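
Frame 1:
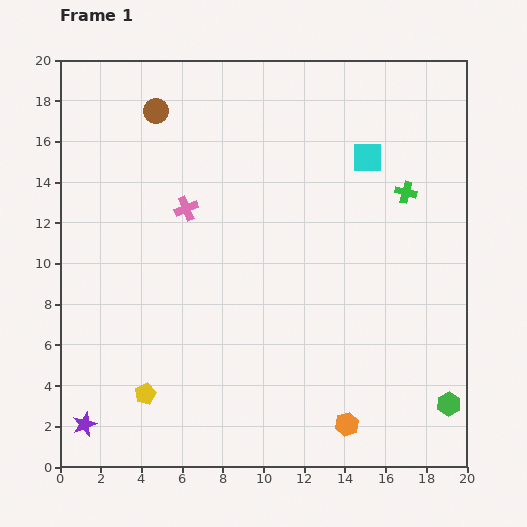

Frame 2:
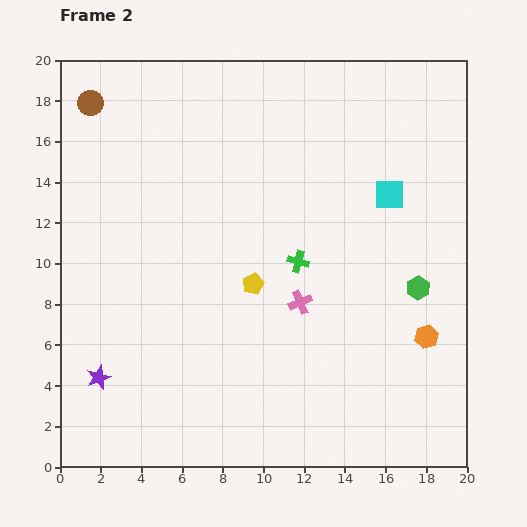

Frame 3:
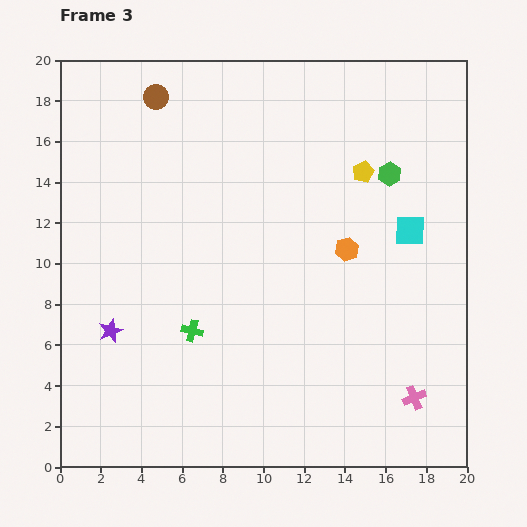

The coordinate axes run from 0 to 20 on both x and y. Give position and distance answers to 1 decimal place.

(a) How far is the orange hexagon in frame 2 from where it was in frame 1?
5.8

The orange hexagon moved from (14.1, 2.1) to (18.0, 6.4), a distance of √(3.9² + 4.3²) ≈ 5.8.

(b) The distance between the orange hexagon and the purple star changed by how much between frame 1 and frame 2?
+3.3

Distance in frame 1: 12.9. Distance in frame 2: 16.2.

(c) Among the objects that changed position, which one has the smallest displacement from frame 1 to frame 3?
the brown circle

(moved 0.7)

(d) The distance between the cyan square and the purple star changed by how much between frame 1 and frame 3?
-3.6

Distance in frame 1: 19.1. Distance in frame 3: 15.5.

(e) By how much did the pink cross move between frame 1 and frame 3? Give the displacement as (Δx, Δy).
(11.2, -9.3)

The pink cross was at (6.2, 12.7) in frame 1 and (17.4, 3.4) in frame 3.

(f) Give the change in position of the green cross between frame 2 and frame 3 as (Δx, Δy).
(-5.2, -3.4)

The green cross was at (11.7, 10.1) in frame 2 and (6.5, 6.7) in frame 3.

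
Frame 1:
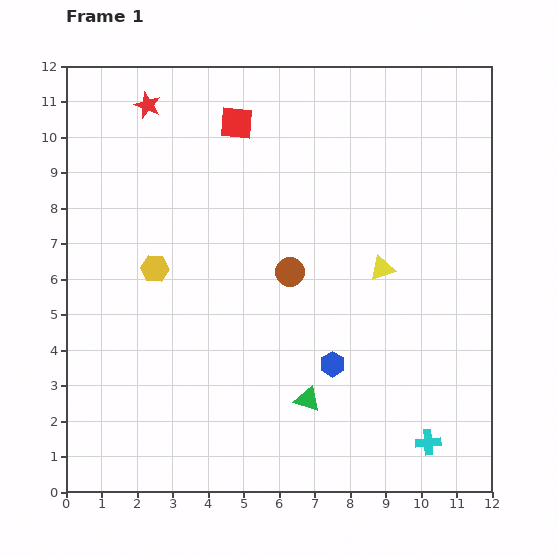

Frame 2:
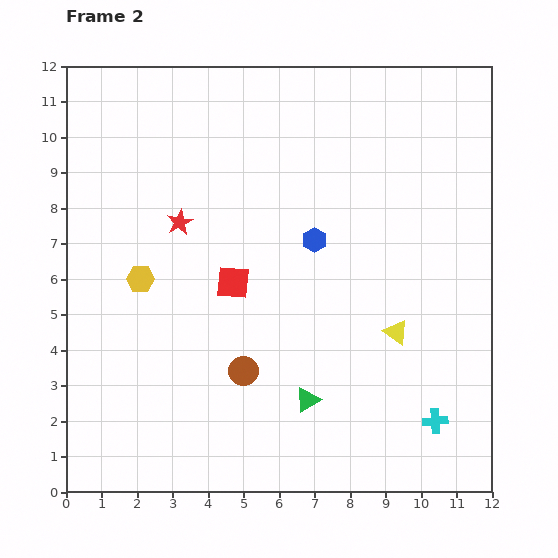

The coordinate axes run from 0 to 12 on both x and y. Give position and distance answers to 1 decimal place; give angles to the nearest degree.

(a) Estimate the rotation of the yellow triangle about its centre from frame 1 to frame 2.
53° clockwise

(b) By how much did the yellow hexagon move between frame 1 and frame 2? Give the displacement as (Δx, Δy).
(-0.4, -0.3)

The yellow hexagon was at (2.5, 6.3) in frame 1 and (2.1, 6.0) in frame 2.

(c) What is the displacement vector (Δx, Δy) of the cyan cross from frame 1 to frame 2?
(0.2, 0.6)

The cyan cross was at (10.2, 1.4) in frame 1 and (10.4, 2.0) in frame 2.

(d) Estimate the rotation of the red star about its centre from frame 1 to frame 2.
23° clockwise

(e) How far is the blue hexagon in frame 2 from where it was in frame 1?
3.5

The blue hexagon moved from (7.5, 3.6) to (7.0, 7.1), a distance of √(0.5² + 3.5²) ≈ 3.5.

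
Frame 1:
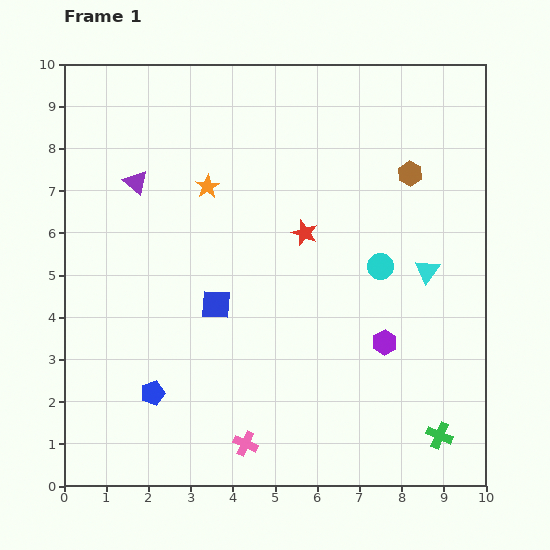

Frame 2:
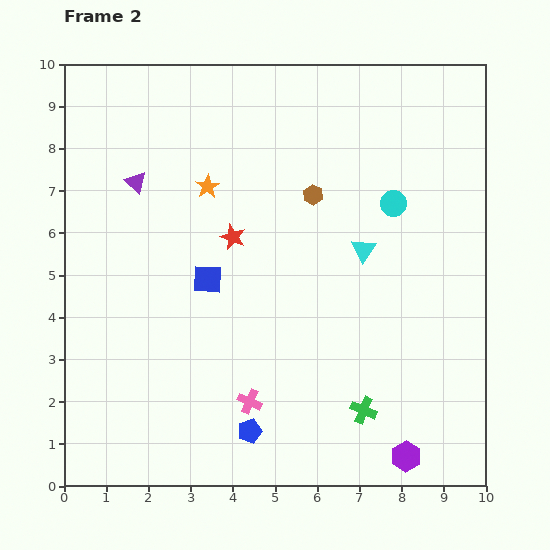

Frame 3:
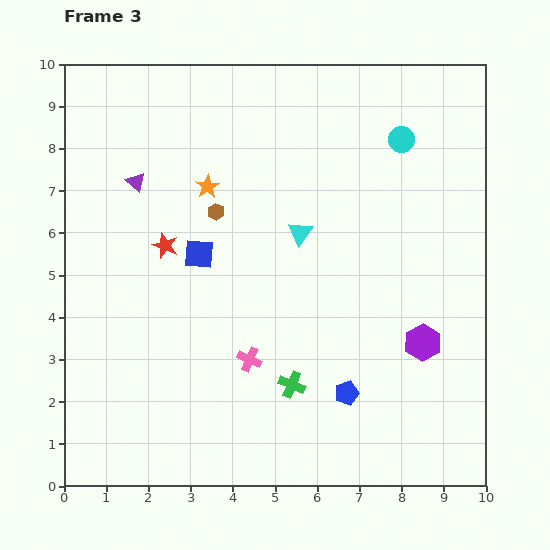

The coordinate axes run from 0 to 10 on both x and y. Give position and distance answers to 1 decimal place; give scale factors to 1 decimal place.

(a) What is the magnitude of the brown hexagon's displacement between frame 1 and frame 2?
2.4

The brown hexagon moved from (8.2, 7.4) to (5.9, 6.9), a distance of √(2.3² + 0.5²) ≈ 2.4.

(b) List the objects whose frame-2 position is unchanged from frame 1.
the purple triangle, the orange star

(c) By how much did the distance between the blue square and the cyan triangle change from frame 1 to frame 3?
-2.6

Distance in frame 1: 5.1. Distance in frame 3: 2.5.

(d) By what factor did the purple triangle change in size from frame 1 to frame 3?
0.8×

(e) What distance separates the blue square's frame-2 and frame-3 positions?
0.6

The blue square moved from (3.4, 4.9) to (3.2, 5.5), a distance of √(0.2² + 0.6²) ≈ 0.6.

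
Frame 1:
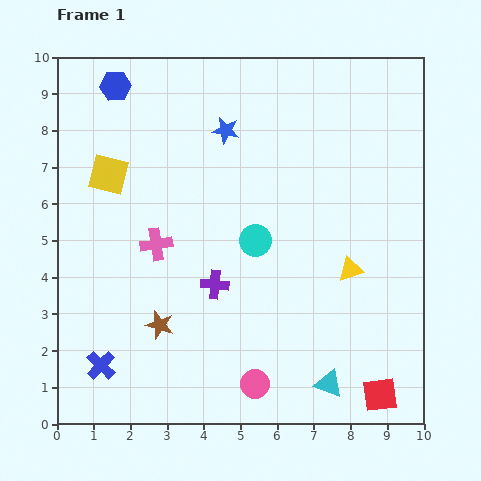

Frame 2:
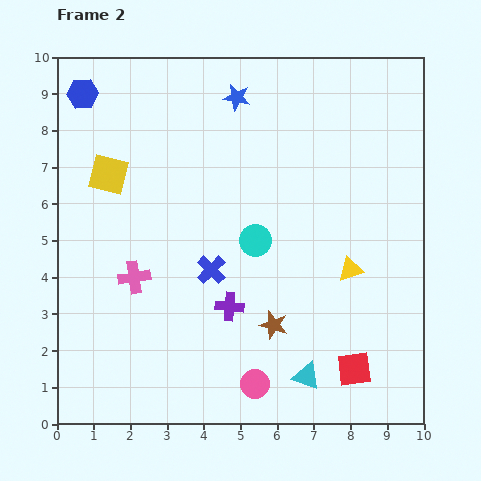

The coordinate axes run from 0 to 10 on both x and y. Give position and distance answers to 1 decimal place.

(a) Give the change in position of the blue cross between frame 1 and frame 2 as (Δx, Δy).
(3.0, 2.6)

The blue cross was at (1.2, 1.6) in frame 1 and (4.2, 4.2) in frame 2.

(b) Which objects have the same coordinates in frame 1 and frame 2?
the pink circle, the cyan circle, the yellow square, the yellow triangle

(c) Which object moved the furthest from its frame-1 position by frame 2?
the blue cross

(moved 4.0; next 3.1)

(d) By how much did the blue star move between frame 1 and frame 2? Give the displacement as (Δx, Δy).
(0.3, 0.9)

The blue star was at (4.6, 8.0) in frame 1 and (4.9, 8.9) in frame 2.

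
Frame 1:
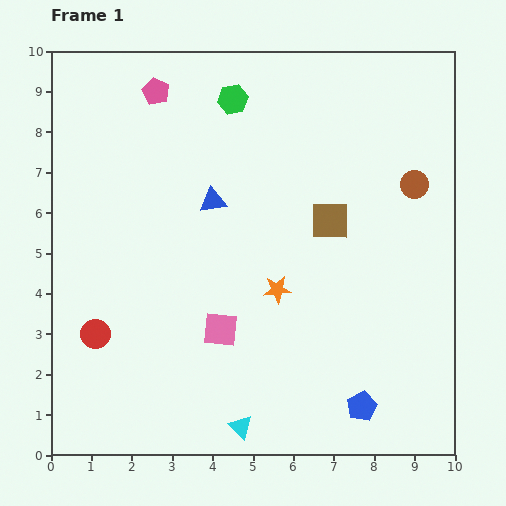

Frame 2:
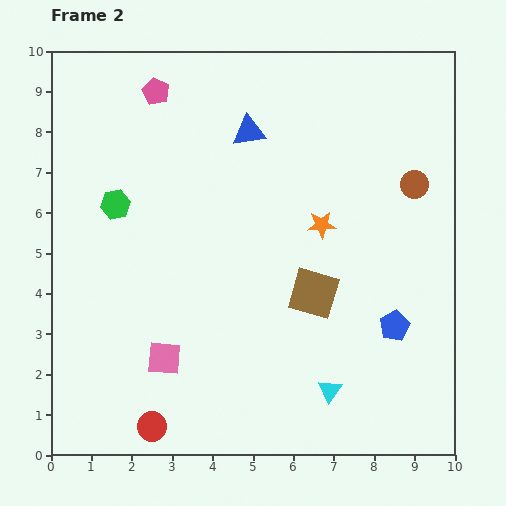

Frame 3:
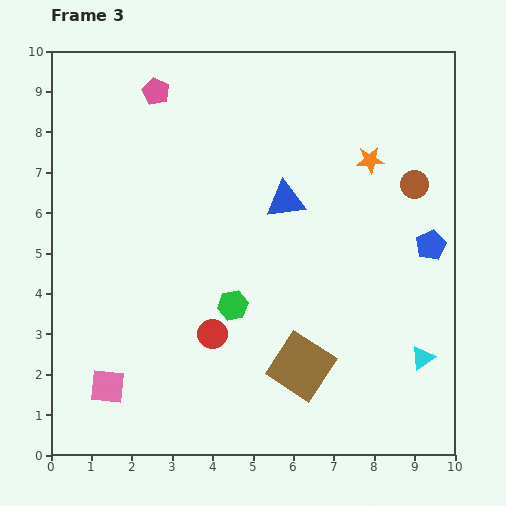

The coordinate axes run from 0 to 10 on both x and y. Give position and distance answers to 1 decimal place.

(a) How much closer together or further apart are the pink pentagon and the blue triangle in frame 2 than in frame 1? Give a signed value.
-0.5

Distance in frame 1: 3.0. Distance in frame 2: 2.5.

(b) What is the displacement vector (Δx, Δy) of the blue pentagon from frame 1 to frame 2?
(0.8, 2.0)

The blue pentagon was at (7.7, 1.2) in frame 1 and (8.5, 3.2) in frame 2.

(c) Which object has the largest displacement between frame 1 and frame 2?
the green hexagon

(moved 3.9; next 2.7)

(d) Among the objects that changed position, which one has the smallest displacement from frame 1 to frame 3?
the blue triangle

(moved 1.8)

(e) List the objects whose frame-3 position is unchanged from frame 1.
the pink pentagon, the brown circle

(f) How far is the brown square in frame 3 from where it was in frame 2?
1.8

The brown square moved from (6.5, 4.0) to (6.2, 2.2), a distance of √(0.3² + 1.8²) ≈ 1.8.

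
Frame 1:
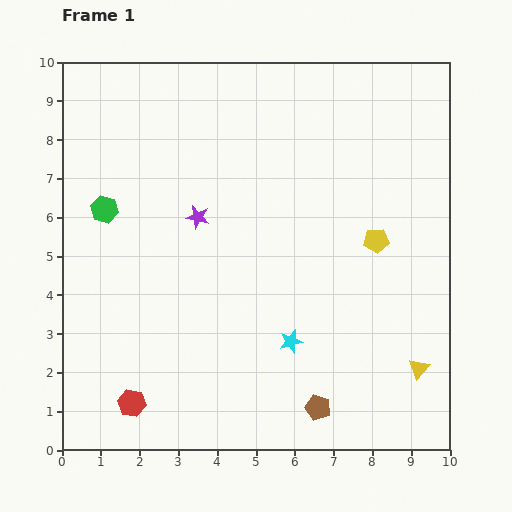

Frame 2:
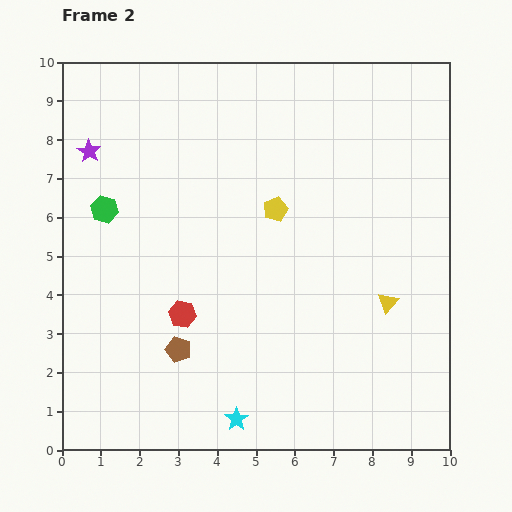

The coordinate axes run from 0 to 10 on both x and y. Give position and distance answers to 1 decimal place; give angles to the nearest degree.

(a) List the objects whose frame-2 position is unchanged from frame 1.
the green hexagon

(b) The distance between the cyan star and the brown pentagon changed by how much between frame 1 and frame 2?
+0.5

Distance in frame 1: 1.8. Distance in frame 2: 2.3.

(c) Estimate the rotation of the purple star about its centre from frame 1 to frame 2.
19° clockwise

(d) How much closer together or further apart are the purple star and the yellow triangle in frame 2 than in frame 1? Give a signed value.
+1.7

Distance in frame 1: 6.9. Distance in frame 2: 8.6.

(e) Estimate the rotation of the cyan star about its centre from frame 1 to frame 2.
20° counter-clockwise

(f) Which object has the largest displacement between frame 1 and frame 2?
the brown pentagon

(moved 3.9; next 3.3)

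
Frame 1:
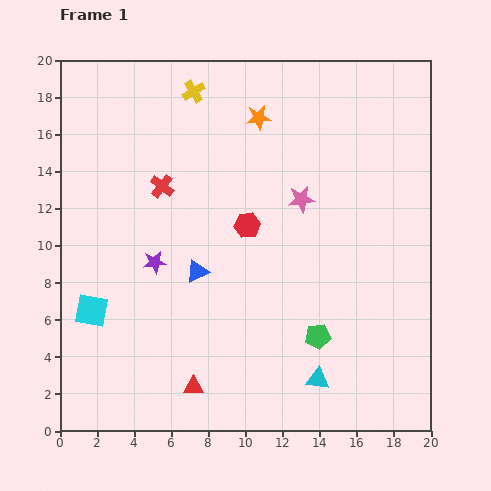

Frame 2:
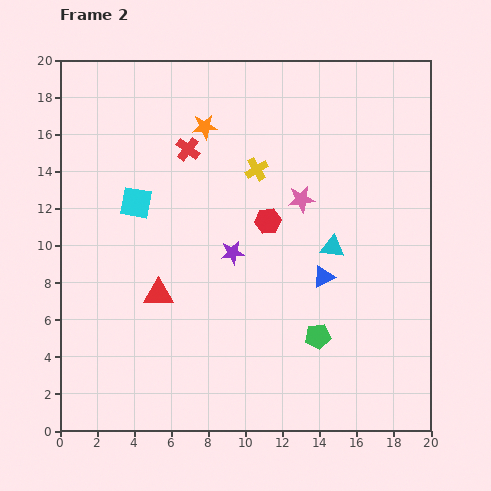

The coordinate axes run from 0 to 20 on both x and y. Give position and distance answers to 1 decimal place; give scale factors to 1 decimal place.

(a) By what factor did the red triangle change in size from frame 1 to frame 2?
1.5×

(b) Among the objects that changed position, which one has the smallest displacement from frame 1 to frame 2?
the red hexagon

(moved 1.1)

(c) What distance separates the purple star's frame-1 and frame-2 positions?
4.2

The purple star moved from (5.1, 9.1) to (9.3, 9.6), a distance of √(4.2² + 0.5²) ≈ 4.2.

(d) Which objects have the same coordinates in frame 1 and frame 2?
the pink star, the green pentagon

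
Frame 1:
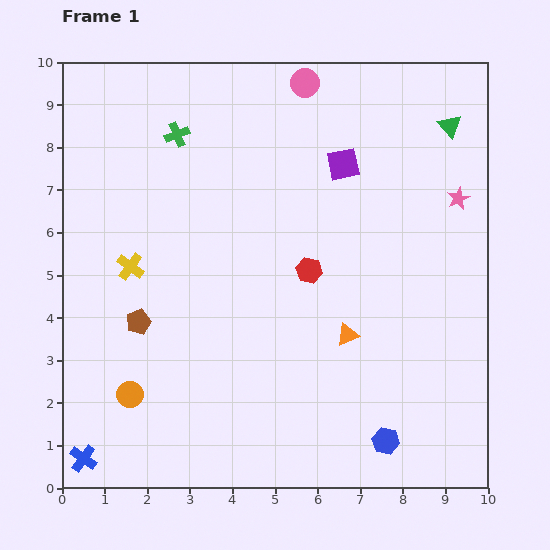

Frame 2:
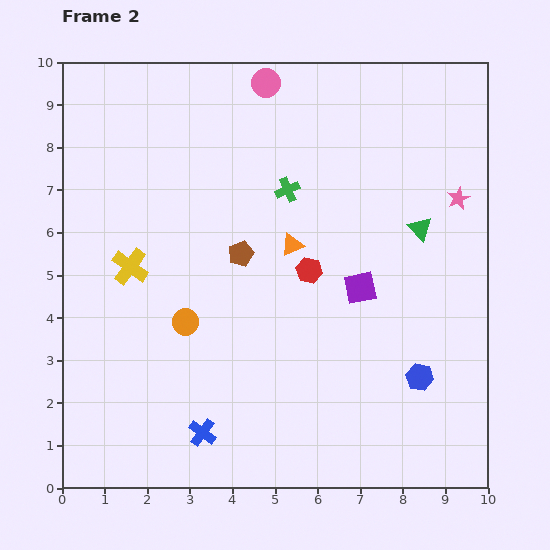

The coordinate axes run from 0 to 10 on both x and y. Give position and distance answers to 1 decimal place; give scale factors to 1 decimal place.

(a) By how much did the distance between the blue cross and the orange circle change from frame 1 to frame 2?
+0.7

Distance in frame 1: 1.9. Distance in frame 2: 2.6.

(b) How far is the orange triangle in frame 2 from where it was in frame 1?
2.5

The orange triangle moved from (6.7, 3.6) to (5.4, 5.7), a distance of √(1.3² + 2.1²) ≈ 2.5.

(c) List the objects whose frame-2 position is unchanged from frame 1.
the yellow cross, the red hexagon, the pink star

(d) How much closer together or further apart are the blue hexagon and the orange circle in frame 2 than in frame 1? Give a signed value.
-0.4

Distance in frame 1: 6.1. Distance in frame 2: 5.7.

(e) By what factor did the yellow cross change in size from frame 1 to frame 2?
1.3×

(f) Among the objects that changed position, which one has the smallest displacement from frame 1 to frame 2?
the pink circle

(moved 0.9)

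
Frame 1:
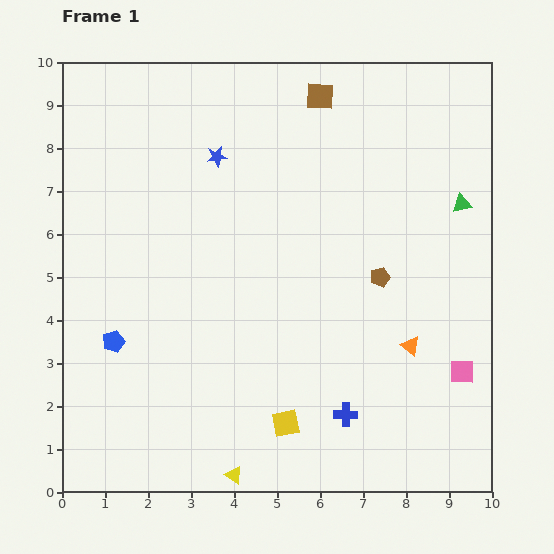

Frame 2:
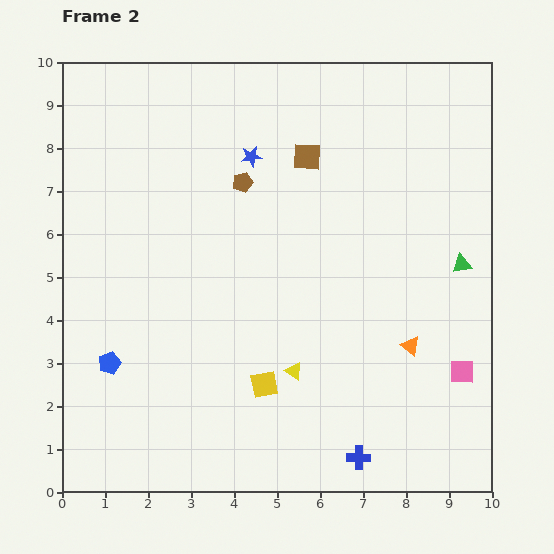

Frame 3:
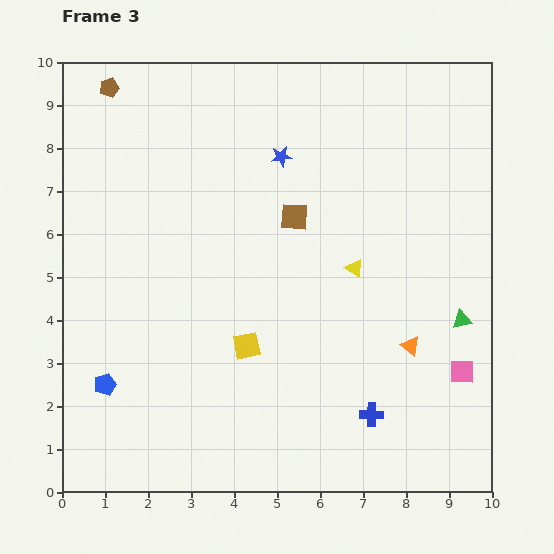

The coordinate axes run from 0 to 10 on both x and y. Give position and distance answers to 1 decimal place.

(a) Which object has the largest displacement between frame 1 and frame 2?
the brown pentagon

(moved 3.9; next 2.8)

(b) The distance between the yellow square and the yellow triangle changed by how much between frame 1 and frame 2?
-0.9

Distance in frame 1: 1.7. Distance in frame 2: 0.8.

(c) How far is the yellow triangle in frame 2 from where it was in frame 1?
2.8

The yellow triangle moved from (4.0, 0.4) to (5.4, 2.8), a distance of √(1.4² + 2.4²) ≈ 2.8.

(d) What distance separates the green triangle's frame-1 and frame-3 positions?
2.7

The green triangle moved from (9.3, 6.7) to (9.3, 4.0), a distance of √(0.0² + 2.7²) ≈ 2.7.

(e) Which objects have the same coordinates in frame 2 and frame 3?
the pink square, the orange triangle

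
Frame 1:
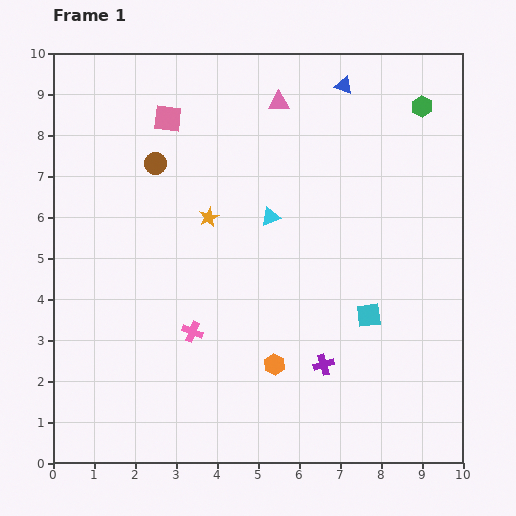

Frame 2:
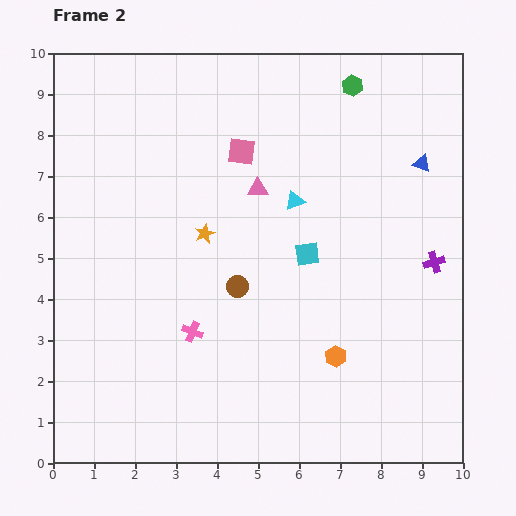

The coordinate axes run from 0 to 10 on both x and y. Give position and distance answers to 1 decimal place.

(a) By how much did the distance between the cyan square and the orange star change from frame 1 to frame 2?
-2.1

Distance in frame 1: 4.6. Distance in frame 2: 2.5.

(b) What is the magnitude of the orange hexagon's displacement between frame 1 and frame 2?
1.5

The orange hexagon moved from (5.4, 2.4) to (6.9, 2.6), a distance of √(1.5² + 0.2²) ≈ 1.5.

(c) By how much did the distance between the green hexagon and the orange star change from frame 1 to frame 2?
-0.8

Distance in frame 1: 5.9. Distance in frame 2: 5.1.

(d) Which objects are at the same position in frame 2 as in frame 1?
the pink cross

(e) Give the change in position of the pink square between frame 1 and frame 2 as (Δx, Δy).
(1.8, -0.8)

The pink square was at (2.8, 8.4) in frame 1 and (4.6, 7.6) in frame 2.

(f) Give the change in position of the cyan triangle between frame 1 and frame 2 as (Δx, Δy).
(0.6, 0.4)

The cyan triangle was at (5.3, 6.0) in frame 1 and (5.9, 6.4) in frame 2.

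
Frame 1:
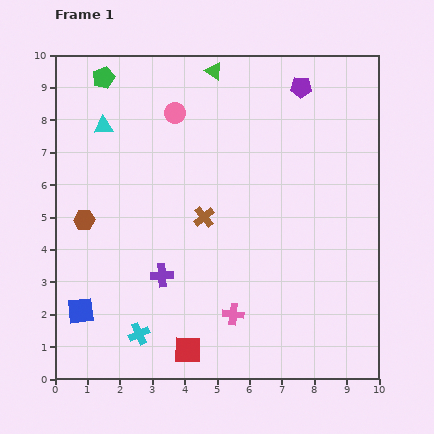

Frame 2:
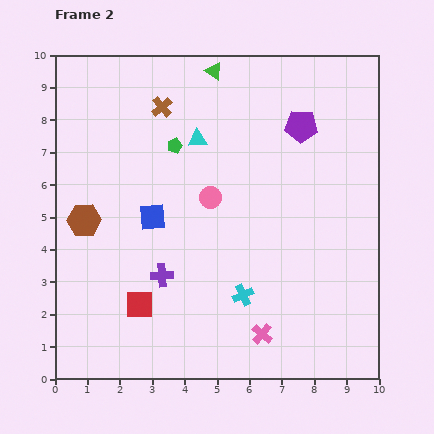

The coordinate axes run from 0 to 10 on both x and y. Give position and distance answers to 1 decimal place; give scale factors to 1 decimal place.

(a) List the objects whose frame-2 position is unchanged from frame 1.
the purple cross, the brown hexagon, the green triangle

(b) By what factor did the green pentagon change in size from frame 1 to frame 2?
0.7×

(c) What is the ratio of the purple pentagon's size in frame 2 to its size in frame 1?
1.5×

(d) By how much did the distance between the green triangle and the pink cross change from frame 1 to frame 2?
+0.7

Distance in frame 1: 7.5. Distance in frame 2: 8.2.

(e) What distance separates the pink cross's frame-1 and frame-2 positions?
1.1

The pink cross moved from (5.5, 2.0) to (6.4, 1.4), a distance of √(0.9² + 0.6²) ≈ 1.1.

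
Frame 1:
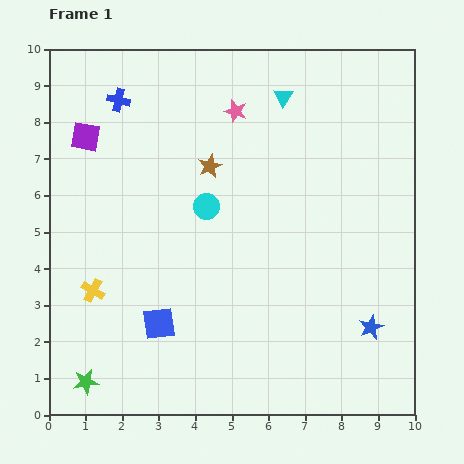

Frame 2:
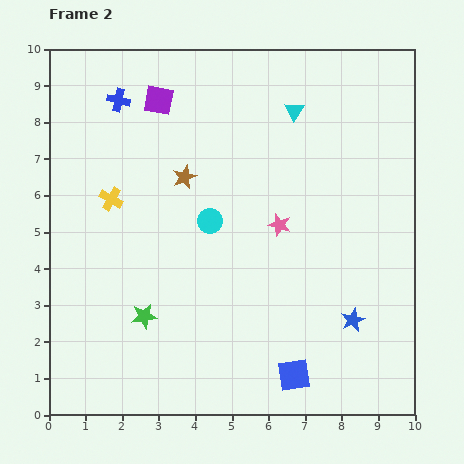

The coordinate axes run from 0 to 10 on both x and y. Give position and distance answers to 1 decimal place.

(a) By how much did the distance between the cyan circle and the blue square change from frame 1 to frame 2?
+1.3

Distance in frame 1: 3.5. Distance in frame 2: 4.8.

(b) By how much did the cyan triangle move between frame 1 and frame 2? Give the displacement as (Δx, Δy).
(0.3, -0.4)

The cyan triangle was at (6.4, 8.7) in frame 1 and (6.7, 8.3) in frame 2.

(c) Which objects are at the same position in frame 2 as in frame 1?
the blue cross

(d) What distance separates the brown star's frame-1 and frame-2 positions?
0.8

The brown star moved from (4.4, 6.8) to (3.7, 6.5), a distance of √(0.7² + 0.3²) ≈ 0.8.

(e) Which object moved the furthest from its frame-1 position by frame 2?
the blue square

(moved 4.0; next 3.3)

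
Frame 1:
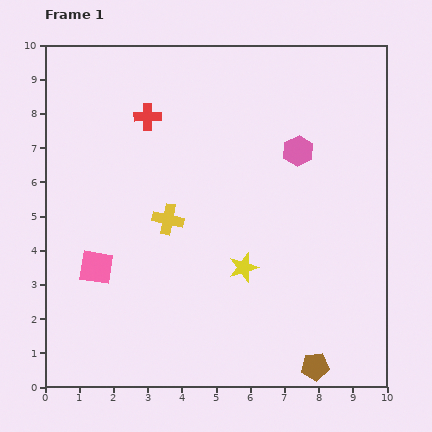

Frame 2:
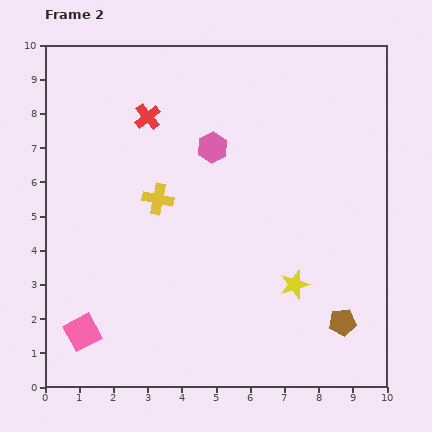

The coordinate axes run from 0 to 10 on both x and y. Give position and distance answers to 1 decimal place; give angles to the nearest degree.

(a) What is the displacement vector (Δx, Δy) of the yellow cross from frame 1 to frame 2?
(-0.3, 0.6)

The yellow cross was at (3.6, 4.9) in frame 1 and (3.3, 5.5) in frame 2.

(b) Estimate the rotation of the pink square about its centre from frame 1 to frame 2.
36° counter-clockwise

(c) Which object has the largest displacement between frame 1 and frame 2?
the pink hexagon

(moved 2.5; next 1.9)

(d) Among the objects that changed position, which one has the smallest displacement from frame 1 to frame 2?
the yellow cross

(moved 0.7)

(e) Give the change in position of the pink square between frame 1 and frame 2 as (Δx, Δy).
(-0.4, -1.9)

The pink square was at (1.5, 3.5) in frame 1 and (1.1, 1.6) in frame 2.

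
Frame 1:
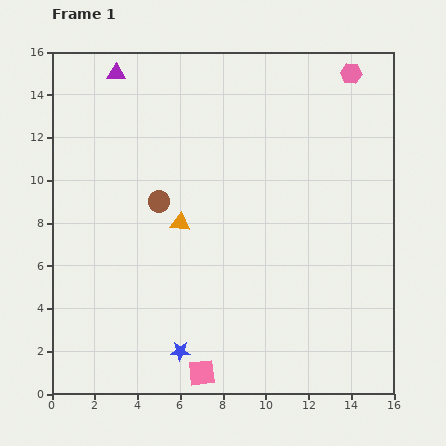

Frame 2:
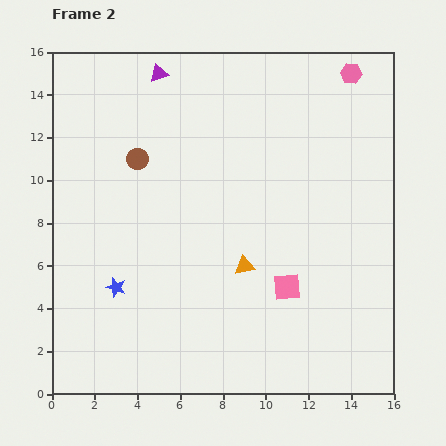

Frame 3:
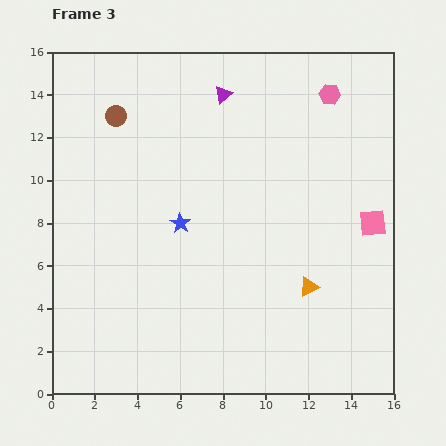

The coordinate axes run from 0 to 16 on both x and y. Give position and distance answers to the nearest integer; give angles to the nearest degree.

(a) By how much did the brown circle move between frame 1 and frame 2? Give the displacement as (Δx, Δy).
(-1, 2)

The brown circle was at (5, 9) in frame 1 and (4, 11) in frame 2.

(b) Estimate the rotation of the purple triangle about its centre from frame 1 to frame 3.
39° counter-clockwise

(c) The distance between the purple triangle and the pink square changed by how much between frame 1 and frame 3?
-6

Distance in frame 1: 15. Distance in frame 3: 9.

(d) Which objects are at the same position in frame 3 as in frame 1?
none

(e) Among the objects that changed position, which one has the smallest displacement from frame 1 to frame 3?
the pink hexagon

(moved 1)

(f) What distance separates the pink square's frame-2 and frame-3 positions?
5

The pink square moved from (11, 5) to (15, 8), a distance of √(4² + 3²) ≈ 5.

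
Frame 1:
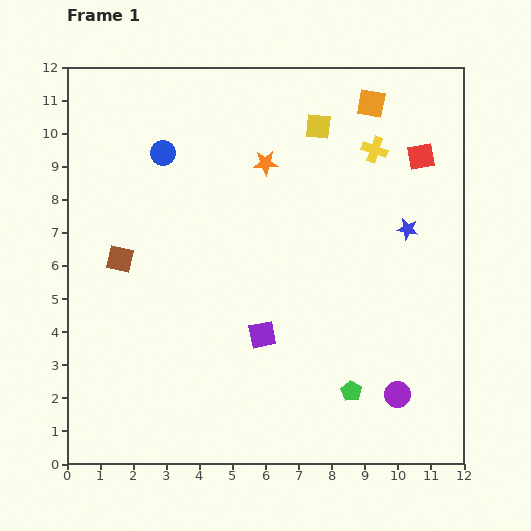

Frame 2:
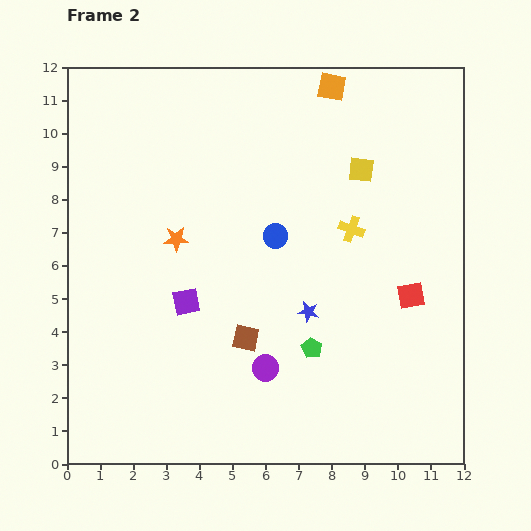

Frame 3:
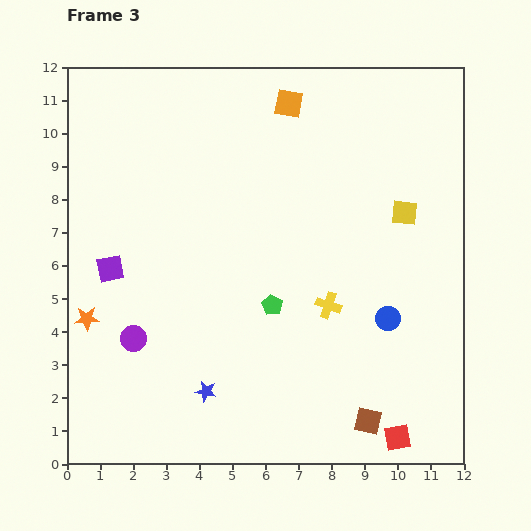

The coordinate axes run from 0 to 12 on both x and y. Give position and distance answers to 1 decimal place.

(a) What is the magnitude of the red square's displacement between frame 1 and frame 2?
4.2

The red square moved from (10.7, 9.3) to (10.4, 5.1), a distance of √(0.3² + 4.2²) ≈ 4.2.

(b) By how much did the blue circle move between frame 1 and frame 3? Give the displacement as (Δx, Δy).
(6.8, -5.0)

The blue circle was at (2.9, 9.4) in frame 1 and (9.7, 4.4) in frame 3.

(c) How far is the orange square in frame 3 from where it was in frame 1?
2.5

The orange square moved from (9.2, 10.9) to (6.7, 10.9), a distance of √(2.5² + 0.0²) ≈ 2.5.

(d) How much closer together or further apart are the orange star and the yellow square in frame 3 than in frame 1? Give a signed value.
+8.2

Distance in frame 1: 1.9. Distance in frame 3: 10.1.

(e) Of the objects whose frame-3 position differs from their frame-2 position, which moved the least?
the orange square

(moved 1.4)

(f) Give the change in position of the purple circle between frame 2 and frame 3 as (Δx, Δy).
(-4.0, 0.9)

The purple circle was at (6.0, 2.9) in frame 2 and (2.0, 3.8) in frame 3.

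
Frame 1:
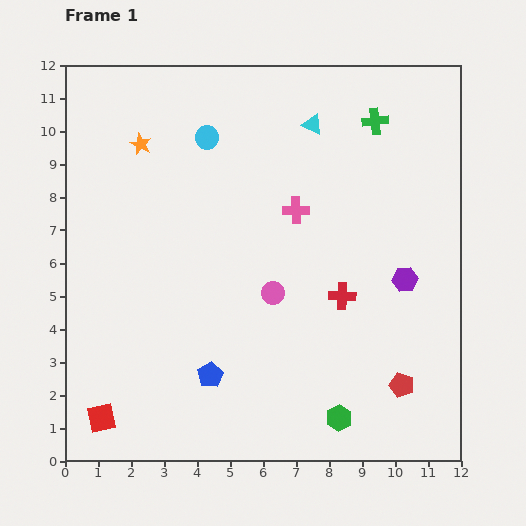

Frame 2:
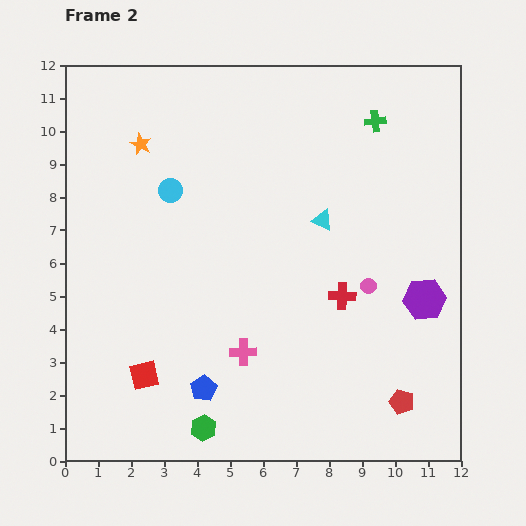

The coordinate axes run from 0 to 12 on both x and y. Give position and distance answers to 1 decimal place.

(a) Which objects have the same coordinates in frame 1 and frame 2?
the orange star, the red cross, the green cross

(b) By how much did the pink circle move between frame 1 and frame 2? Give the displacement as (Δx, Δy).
(2.9, 0.2)

The pink circle was at (6.3, 5.1) in frame 1 and (9.2, 5.3) in frame 2.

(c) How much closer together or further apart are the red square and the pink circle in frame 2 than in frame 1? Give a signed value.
+0.9

Distance in frame 1: 6.4. Distance in frame 2: 7.3.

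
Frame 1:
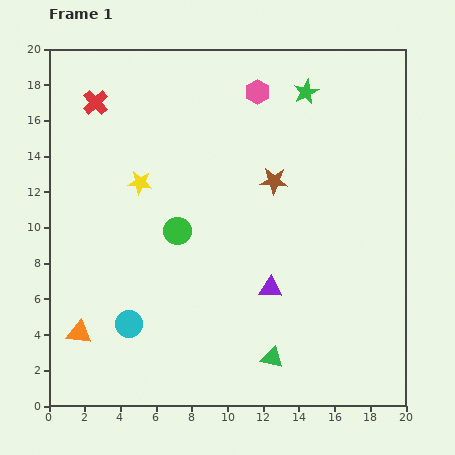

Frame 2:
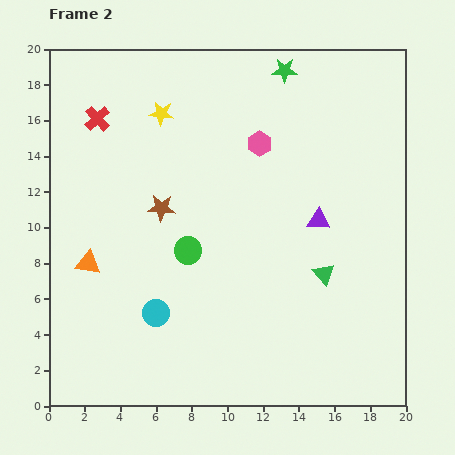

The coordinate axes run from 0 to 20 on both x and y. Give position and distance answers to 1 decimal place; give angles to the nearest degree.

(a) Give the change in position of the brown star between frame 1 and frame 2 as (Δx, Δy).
(-6.3, -1.5)

The brown star was at (12.6, 12.6) in frame 1 and (6.3, 11.1) in frame 2.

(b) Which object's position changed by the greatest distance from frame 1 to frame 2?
the brown star

(moved 6.5; next 5.5)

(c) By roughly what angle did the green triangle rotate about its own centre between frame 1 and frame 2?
33° clockwise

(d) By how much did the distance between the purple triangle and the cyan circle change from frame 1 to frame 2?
+2.4

Distance in frame 1: 8.1. Distance in frame 2: 10.5.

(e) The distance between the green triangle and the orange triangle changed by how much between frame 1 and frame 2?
+2.3

Distance in frame 1: 10.9. Distance in frame 2: 13.2.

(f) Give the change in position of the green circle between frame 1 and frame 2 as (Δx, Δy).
(0.6, -1.1)

The green circle was at (7.2, 9.8) in frame 1 and (7.8, 8.7) in frame 2.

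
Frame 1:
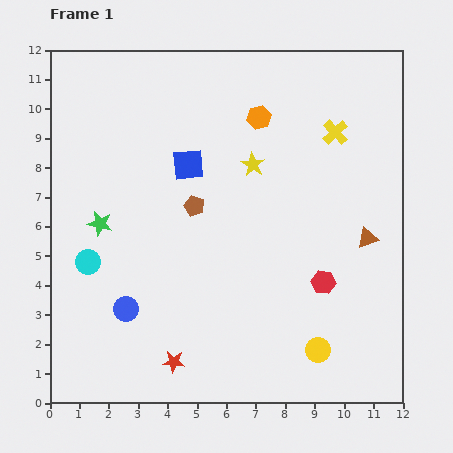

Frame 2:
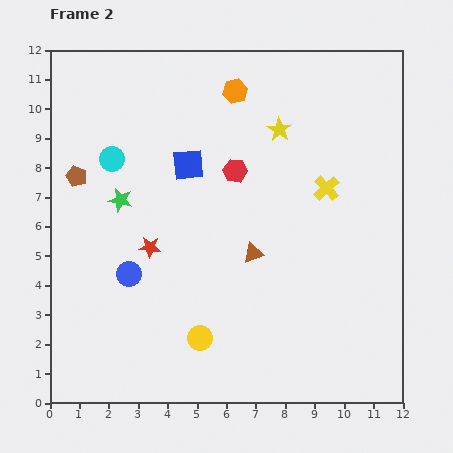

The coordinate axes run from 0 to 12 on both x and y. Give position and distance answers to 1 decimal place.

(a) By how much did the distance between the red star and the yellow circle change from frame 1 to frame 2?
-1.4

Distance in frame 1: 4.9. Distance in frame 2: 3.5.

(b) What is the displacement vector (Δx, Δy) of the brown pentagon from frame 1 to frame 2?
(-4.0, 1.0)

The brown pentagon was at (4.9, 6.7) in frame 1 and (0.9, 7.7) in frame 2.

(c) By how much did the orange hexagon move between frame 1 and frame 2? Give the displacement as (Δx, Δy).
(-0.8, 0.9)

The orange hexagon was at (7.1, 9.7) in frame 1 and (6.3, 10.6) in frame 2.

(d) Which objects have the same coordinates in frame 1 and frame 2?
the blue square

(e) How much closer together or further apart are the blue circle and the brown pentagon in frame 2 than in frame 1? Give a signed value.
-0.4

Distance in frame 1: 4.2. Distance in frame 2: 3.8.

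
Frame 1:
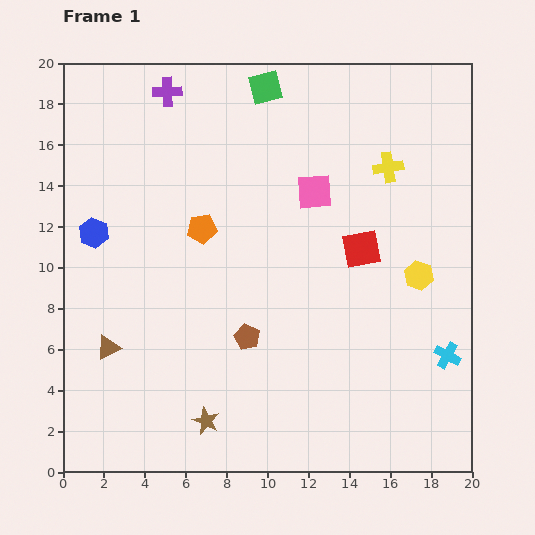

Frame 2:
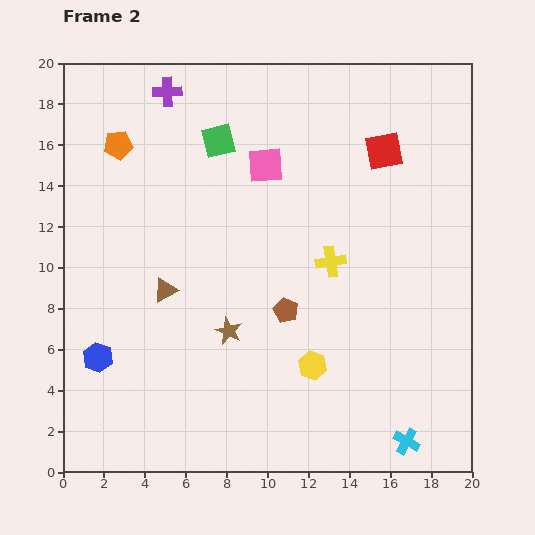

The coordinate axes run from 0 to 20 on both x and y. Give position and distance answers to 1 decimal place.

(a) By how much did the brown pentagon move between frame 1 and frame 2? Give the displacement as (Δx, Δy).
(1.9, 1.3)

The brown pentagon was at (9.0, 6.6) in frame 1 and (10.9, 7.9) in frame 2.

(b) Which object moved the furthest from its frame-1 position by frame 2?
the yellow hexagon

(moved 6.8; next 6.1)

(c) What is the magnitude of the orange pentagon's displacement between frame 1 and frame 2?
5.8

The orange pentagon moved from (6.8, 11.9) to (2.7, 16.0), a distance of √(4.1² + 4.1²) ≈ 5.8.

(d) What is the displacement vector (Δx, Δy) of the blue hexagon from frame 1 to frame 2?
(0.2, -6.1)

The blue hexagon was at (1.5, 11.7) in frame 1 and (1.7, 5.6) in frame 2.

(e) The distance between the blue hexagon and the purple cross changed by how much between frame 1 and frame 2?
+5.6

Distance in frame 1: 7.8. Distance in frame 2: 13.4.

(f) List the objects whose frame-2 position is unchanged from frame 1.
the purple cross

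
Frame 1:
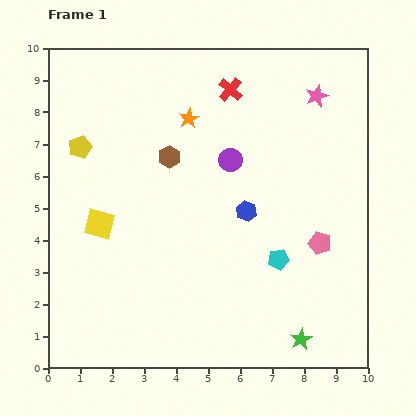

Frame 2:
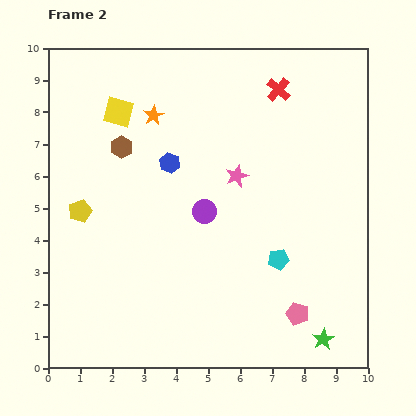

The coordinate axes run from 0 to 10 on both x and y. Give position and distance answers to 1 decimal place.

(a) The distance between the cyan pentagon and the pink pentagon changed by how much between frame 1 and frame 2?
+0.4

Distance in frame 1: 1.4. Distance in frame 2: 1.8.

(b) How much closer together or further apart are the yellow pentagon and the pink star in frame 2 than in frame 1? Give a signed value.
-2.6

Distance in frame 1: 7.6. Distance in frame 2: 5.0.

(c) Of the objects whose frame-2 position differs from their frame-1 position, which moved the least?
the green star

(moved 0.7)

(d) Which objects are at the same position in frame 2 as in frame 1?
the cyan pentagon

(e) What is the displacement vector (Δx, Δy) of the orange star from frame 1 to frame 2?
(-1.1, 0.1)

The orange star was at (4.4, 7.8) in frame 1 and (3.3, 7.9) in frame 2.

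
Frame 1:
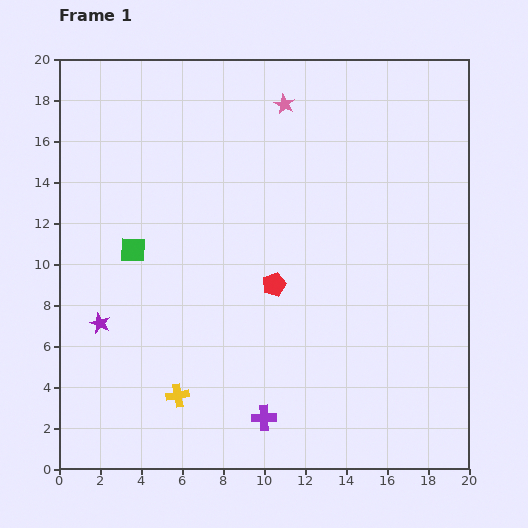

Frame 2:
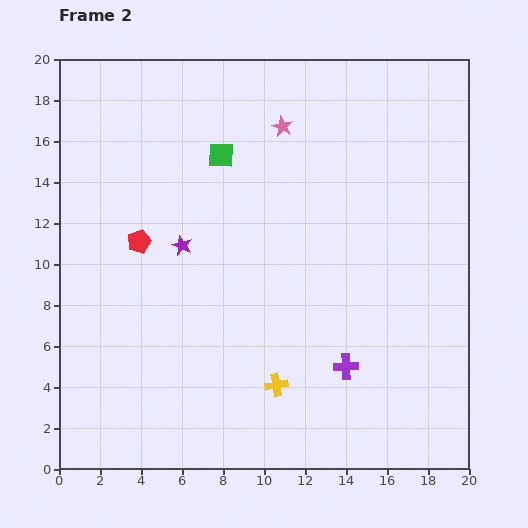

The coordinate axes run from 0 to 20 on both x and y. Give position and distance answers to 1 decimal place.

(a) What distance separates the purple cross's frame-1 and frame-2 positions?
4.7

The purple cross moved from (10.0, 2.5) to (14.0, 5.0), a distance of √(4.0² + 2.5²) ≈ 4.7.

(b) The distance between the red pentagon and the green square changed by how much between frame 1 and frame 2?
-1.3

Distance in frame 1: 7.1. Distance in frame 2: 5.8.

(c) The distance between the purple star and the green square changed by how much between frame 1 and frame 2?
+0.9

Distance in frame 1: 3.9. Distance in frame 2: 4.8.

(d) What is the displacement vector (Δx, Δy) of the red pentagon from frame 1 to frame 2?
(-6.6, 2.1)

The red pentagon was at (10.5, 9.0) in frame 1 and (3.9, 11.1) in frame 2.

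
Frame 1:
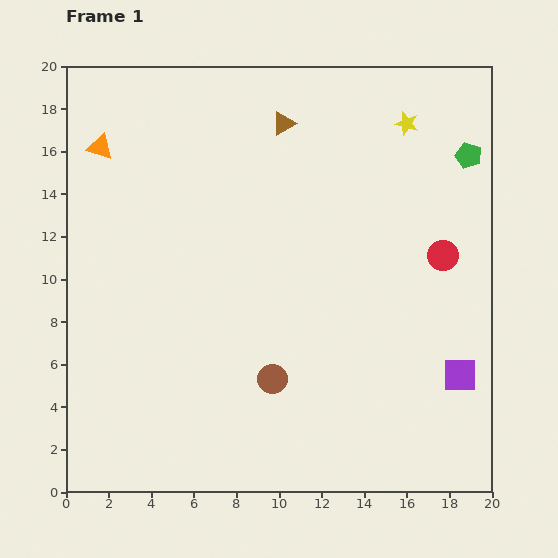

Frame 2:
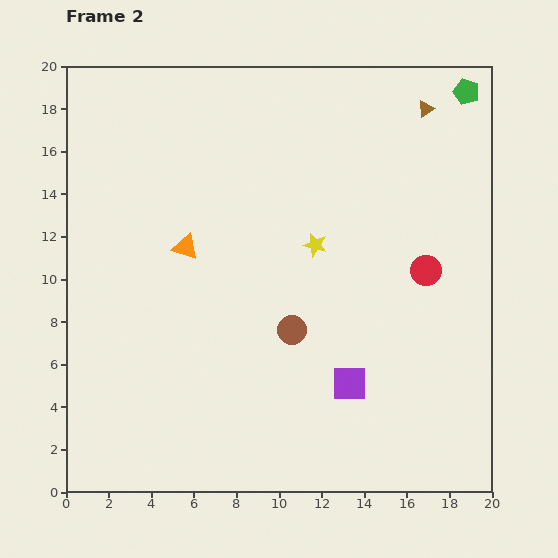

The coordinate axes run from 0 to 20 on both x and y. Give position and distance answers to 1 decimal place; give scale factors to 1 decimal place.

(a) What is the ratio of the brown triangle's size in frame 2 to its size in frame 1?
0.7×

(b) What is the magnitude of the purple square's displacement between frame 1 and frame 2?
5.2

The purple square moved from (18.5, 5.5) to (13.3, 5.1), a distance of √(5.2² + 0.4²) ≈ 5.2.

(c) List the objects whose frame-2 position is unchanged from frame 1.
none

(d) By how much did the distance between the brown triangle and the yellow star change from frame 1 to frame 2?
+2.4

Distance in frame 1: 5.8. Distance in frame 2: 8.2.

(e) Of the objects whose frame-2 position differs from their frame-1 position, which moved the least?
the red circle

(moved 1.1)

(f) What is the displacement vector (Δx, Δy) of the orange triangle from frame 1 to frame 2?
(4.0, -4.7)

The orange triangle was at (1.6, 16.2) in frame 1 and (5.6, 11.5) in frame 2.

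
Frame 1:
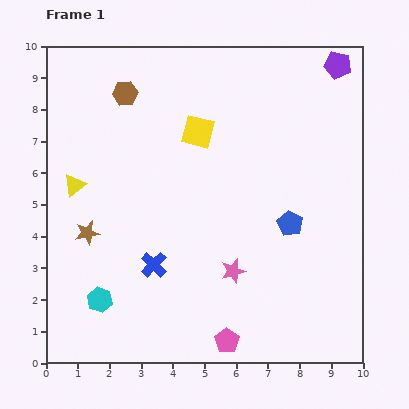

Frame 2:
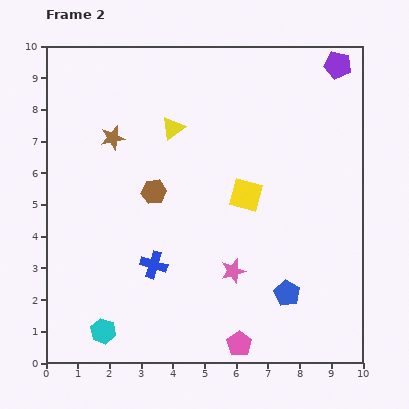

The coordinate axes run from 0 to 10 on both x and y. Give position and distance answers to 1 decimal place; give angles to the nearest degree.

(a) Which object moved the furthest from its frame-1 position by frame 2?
the yellow triangle

(moved 3.6; next 3.2)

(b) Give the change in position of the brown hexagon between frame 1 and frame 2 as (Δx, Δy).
(0.9, -3.1)

The brown hexagon was at (2.5, 8.5) in frame 1 and (3.4, 5.4) in frame 2.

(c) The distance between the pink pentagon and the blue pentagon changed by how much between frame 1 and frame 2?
-2.0

Distance in frame 1: 4.2. Distance in frame 2: 2.2.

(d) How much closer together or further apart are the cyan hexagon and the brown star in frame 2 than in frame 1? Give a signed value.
+4.0

Distance in frame 1: 2.1. Distance in frame 2: 6.1.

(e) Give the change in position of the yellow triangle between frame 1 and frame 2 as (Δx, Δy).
(3.1, 1.8)

The yellow triangle was at (0.9, 5.6) in frame 1 and (4.0, 7.4) in frame 2.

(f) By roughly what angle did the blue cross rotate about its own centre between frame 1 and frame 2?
27° counter-clockwise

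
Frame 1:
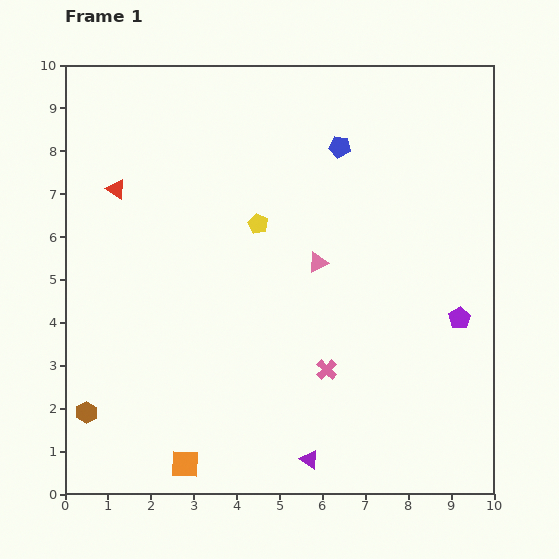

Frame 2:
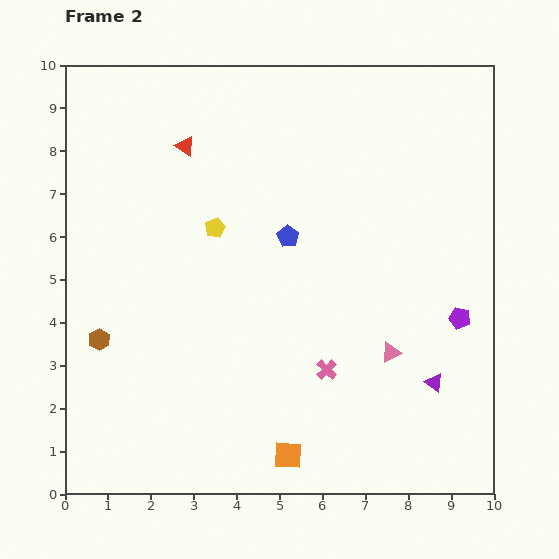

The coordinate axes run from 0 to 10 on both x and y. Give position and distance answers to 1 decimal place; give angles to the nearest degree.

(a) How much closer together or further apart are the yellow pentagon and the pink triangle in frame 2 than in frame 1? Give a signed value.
+3.3

Distance in frame 1: 1.7. Distance in frame 2: 5.0.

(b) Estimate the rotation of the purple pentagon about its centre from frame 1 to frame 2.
25° counter-clockwise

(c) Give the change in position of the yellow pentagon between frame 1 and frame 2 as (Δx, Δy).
(-1.0, -0.1)

The yellow pentagon was at (4.5, 6.3) in frame 1 and (3.5, 6.2) in frame 2.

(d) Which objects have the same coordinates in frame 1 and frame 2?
the pink cross, the purple pentagon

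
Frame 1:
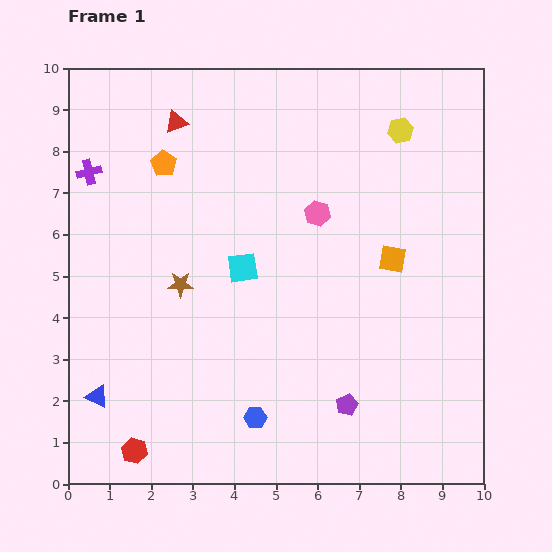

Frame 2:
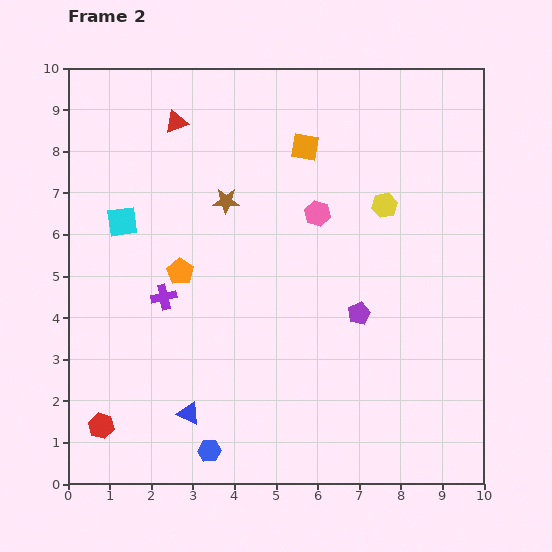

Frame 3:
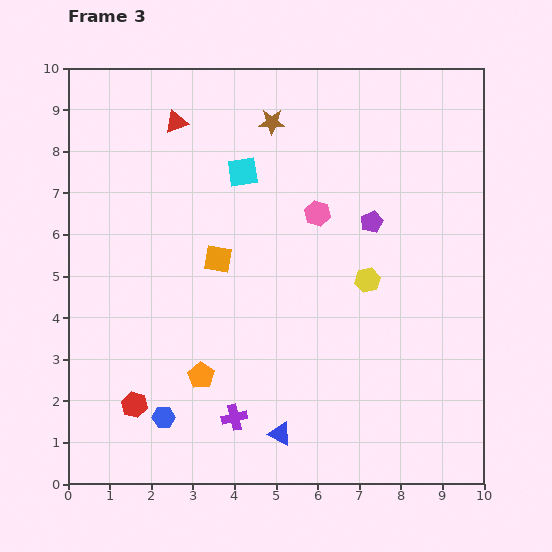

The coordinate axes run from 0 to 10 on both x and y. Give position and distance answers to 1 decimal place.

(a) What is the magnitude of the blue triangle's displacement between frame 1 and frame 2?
2.2

The blue triangle moved from (0.7, 2.1) to (2.9, 1.7), a distance of √(2.2² + 0.4²) ≈ 2.2.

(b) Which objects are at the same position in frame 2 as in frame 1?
the pink hexagon, the red triangle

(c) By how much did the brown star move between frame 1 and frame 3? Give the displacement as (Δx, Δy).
(2.2, 3.9)

The brown star was at (2.7, 4.8) in frame 1 and (4.9, 8.7) in frame 3.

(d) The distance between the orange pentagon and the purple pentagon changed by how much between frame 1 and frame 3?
-1.8

Distance in frame 1: 7.3. Distance in frame 3: 5.5.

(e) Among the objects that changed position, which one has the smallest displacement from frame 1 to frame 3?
the red hexagon

(moved 1.1)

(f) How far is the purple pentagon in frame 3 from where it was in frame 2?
2.2

The purple pentagon moved from (7.0, 4.1) to (7.3, 6.3), a distance of √(0.3² + 2.2²) ≈ 2.2.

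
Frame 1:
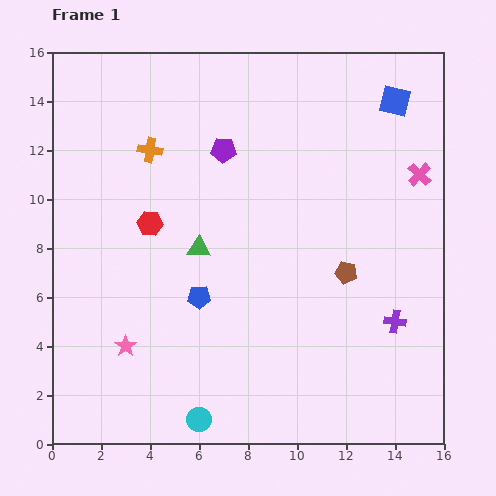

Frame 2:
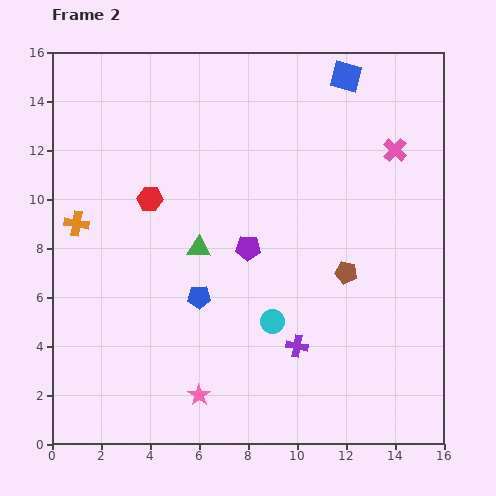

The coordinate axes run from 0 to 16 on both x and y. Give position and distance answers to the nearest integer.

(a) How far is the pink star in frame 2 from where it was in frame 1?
4

The pink star moved from (3, 4) to (6, 2), a distance of √(3² + 2²) ≈ 4.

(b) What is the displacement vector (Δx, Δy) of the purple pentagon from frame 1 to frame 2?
(1, -4)

The purple pentagon was at (7, 12) in frame 1 and (8, 8) in frame 2.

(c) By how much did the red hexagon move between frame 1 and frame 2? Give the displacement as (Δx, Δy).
(0, 1)

The red hexagon was at (4, 9) in frame 1 and (4, 10) in frame 2.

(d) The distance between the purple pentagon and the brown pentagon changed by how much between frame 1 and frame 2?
-3

Distance in frame 1: 7. Distance in frame 2: 4.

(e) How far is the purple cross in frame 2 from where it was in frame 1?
4

The purple cross moved from (14, 5) to (10, 4), a distance of √(4² + 1²) ≈ 4.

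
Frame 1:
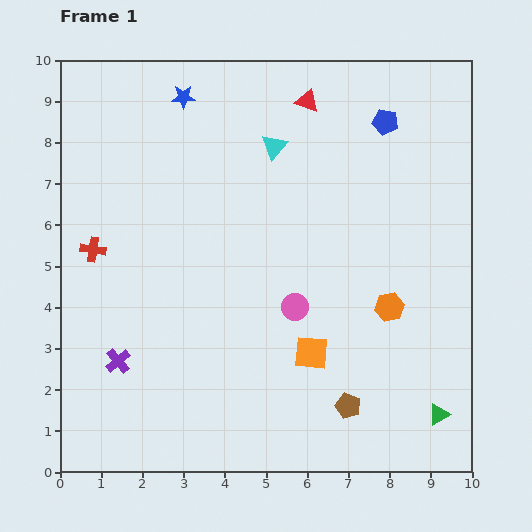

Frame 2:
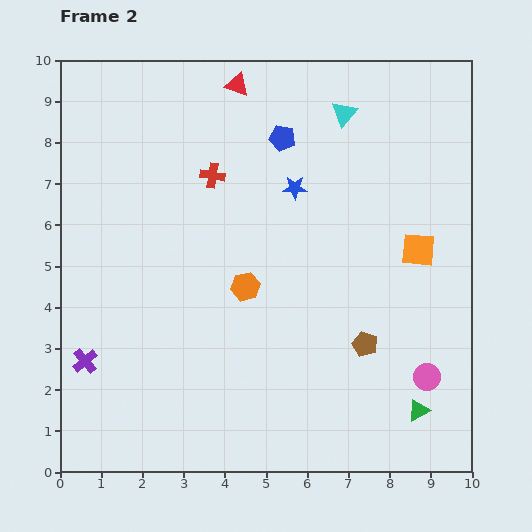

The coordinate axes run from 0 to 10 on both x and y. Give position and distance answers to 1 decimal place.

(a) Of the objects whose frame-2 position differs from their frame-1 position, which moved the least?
the green triangle

(moved 0.5)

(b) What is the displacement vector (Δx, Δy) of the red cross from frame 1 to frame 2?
(2.9, 1.8)

The red cross was at (0.8, 5.4) in frame 1 and (3.7, 7.2) in frame 2.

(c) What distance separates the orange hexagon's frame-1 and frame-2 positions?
3.5

The orange hexagon moved from (8.0, 4.0) to (4.5, 4.5), a distance of √(3.5² + 0.5²) ≈ 3.5.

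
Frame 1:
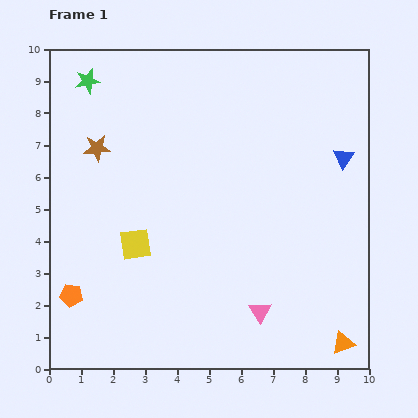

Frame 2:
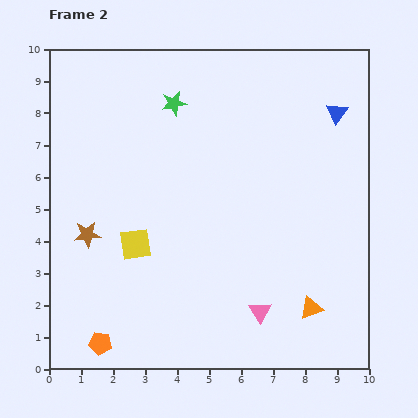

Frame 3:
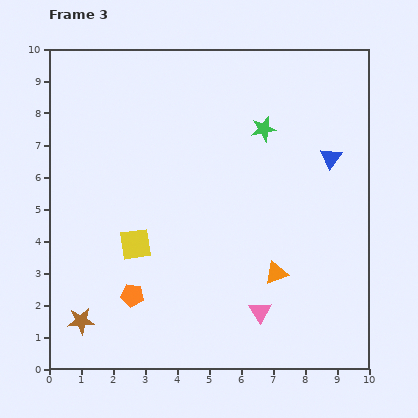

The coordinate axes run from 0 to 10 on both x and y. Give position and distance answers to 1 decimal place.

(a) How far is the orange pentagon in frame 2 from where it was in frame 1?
1.7

The orange pentagon moved from (0.7, 2.3) to (1.6, 0.8), a distance of √(0.9² + 1.5²) ≈ 1.7.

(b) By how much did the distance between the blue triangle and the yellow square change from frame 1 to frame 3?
-0.3

Distance in frame 1: 7.0. Distance in frame 3: 6.7.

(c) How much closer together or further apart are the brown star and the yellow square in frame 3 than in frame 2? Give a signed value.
+1.4

Distance in frame 2: 1.5. Distance in frame 3: 2.9.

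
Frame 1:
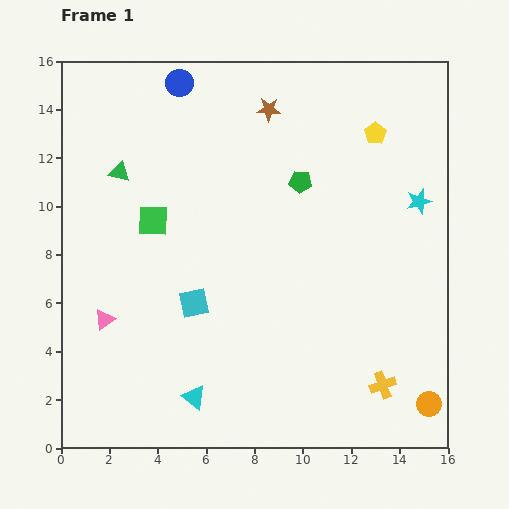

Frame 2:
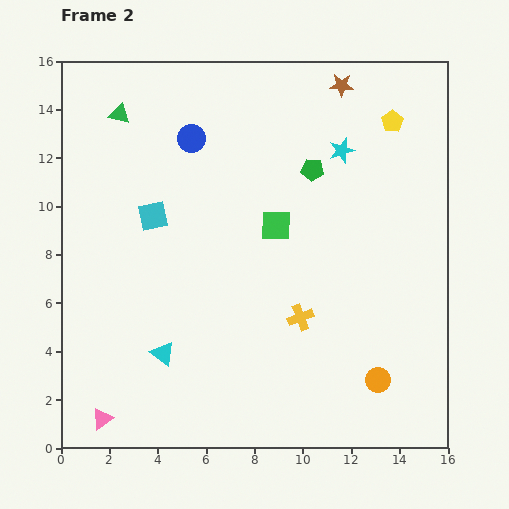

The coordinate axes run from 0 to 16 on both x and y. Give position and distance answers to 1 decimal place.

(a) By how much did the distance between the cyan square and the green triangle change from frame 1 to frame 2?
-1.8

Distance in frame 1: 6.2. Distance in frame 2: 4.4.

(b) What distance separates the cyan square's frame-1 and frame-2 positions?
4.0

The cyan square moved from (5.5, 6.0) to (3.8, 9.6), a distance of √(1.7² + 3.6²) ≈ 4.0.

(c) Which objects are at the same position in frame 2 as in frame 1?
none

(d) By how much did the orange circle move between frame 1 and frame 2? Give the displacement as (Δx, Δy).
(-2.1, 1.0)

The orange circle was at (15.2, 1.8) in frame 1 and (13.1, 2.8) in frame 2.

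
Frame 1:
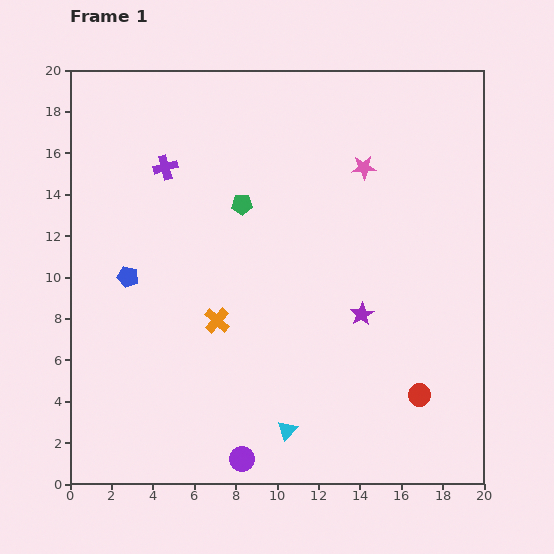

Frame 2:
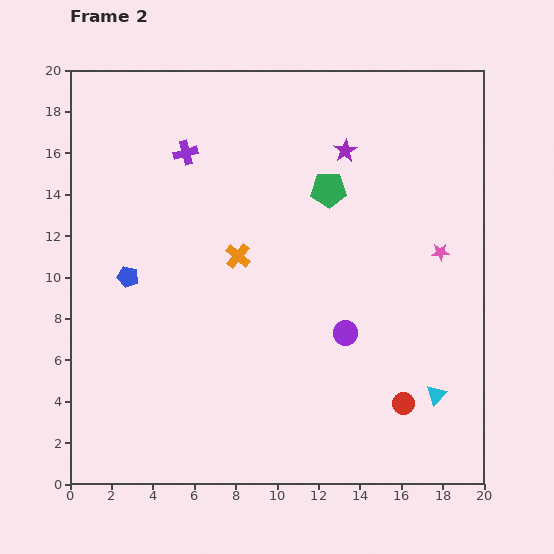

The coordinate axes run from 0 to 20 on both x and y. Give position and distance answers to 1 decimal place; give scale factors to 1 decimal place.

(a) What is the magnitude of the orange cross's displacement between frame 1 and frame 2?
3.3

The orange cross moved from (7.1, 7.9) to (8.1, 11.0), a distance of √(1.0² + 3.1²) ≈ 3.3.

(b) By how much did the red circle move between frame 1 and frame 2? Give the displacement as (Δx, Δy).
(-0.8, -0.4)

The red circle was at (16.9, 4.3) in frame 1 and (16.1, 3.9) in frame 2.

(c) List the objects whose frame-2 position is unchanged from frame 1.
the blue pentagon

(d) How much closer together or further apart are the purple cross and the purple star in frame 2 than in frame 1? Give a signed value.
-4.2

Distance in frame 1: 11.9. Distance in frame 2: 7.7.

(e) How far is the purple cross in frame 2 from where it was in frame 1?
1.2

The purple cross moved from (4.6, 15.3) to (5.6, 16.0), a distance of √(1.0² + 0.7²) ≈ 1.2.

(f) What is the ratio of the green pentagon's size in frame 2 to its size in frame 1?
1.7×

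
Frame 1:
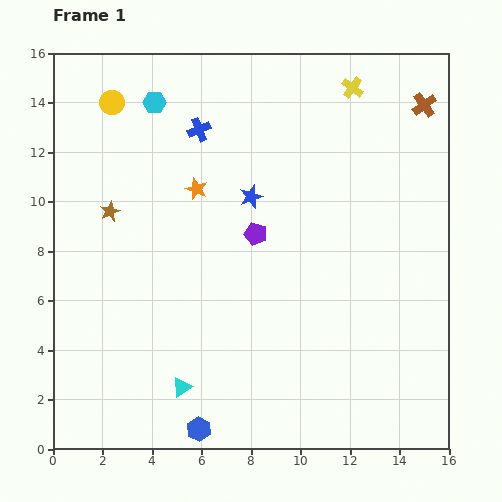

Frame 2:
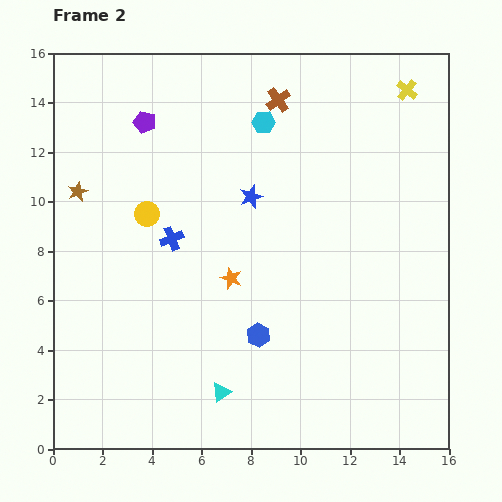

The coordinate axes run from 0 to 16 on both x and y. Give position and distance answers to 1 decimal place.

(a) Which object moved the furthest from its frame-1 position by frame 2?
the purple pentagon

(moved 6.4; next 5.9)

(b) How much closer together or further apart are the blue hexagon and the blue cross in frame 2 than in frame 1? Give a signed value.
-6.9

Distance in frame 1: 12.1. Distance in frame 2: 5.2.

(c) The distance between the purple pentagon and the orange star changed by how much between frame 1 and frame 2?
+4.2

Distance in frame 1: 3.0. Distance in frame 2: 7.2.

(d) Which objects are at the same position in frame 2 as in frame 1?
the blue star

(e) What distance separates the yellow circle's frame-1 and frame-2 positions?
4.7

The yellow circle moved from (2.4, 14.0) to (3.8, 9.5), a distance of √(1.4² + 4.5²) ≈ 4.7.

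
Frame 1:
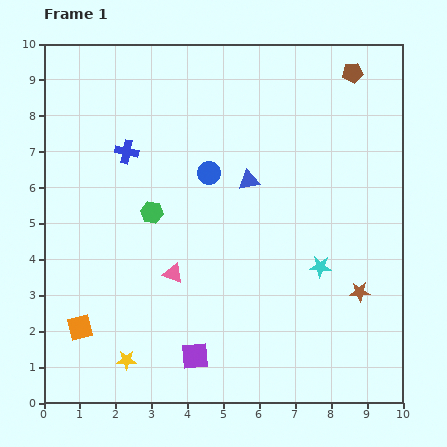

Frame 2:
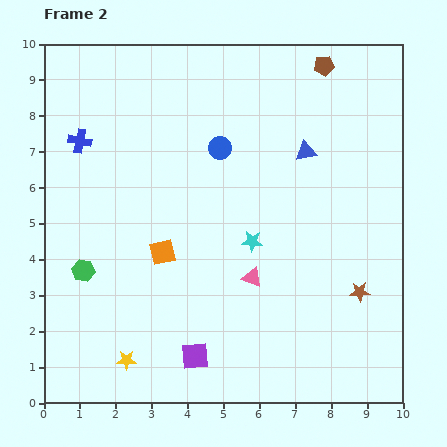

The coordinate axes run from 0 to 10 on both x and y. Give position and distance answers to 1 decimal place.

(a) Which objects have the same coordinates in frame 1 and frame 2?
the brown star, the purple square, the yellow star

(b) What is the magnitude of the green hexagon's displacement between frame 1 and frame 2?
2.5

The green hexagon moved from (3.0, 5.3) to (1.1, 3.7), a distance of √(1.9² + 1.6²) ≈ 2.5.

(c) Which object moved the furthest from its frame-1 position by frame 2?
the orange square

(moved 3.1; next 2.5)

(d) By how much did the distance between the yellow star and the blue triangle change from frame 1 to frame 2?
+1.7

Distance in frame 1: 6.0. Distance in frame 2: 7.7.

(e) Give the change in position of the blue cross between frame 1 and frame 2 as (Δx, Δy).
(-1.3, 0.3)

The blue cross was at (2.3, 7.0) in frame 1 and (1.0, 7.3) in frame 2.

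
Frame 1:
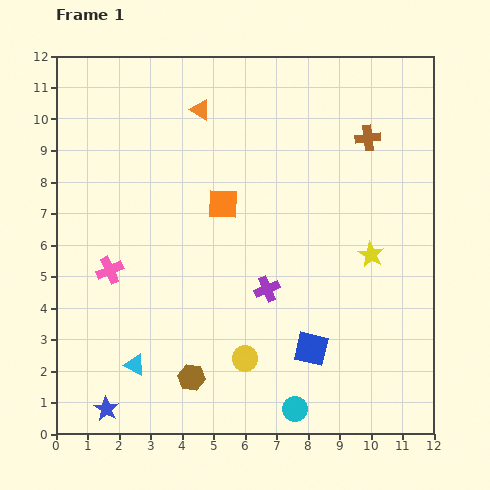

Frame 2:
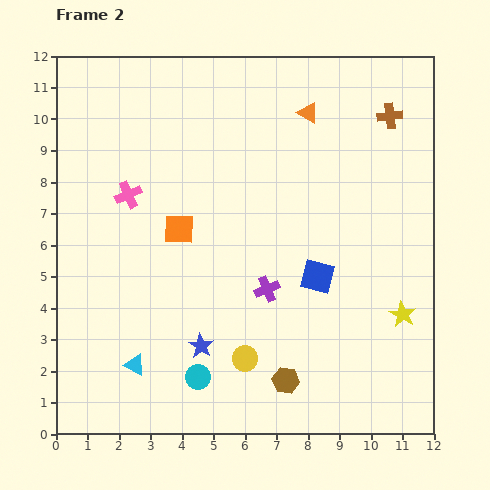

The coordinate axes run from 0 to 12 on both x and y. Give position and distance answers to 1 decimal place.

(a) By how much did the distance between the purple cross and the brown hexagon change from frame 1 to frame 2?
-0.7

Distance in frame 1: 3.7. Distance in frame 2: 3.0.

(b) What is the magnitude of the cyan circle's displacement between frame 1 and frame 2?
3.3

The cyan circle moved from (7.6, 0.8) to (4.5, 1.8), a distance of √(3.1² + 1.0²) ≈ 3.3.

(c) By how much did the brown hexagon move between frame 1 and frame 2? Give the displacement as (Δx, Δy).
(3.0, -0.1)

The brown hexagon was at (4.3, 1.8) in frame 1 and (7.3, 1.7) in frame 2.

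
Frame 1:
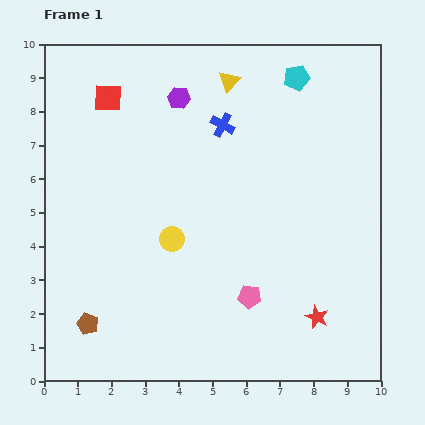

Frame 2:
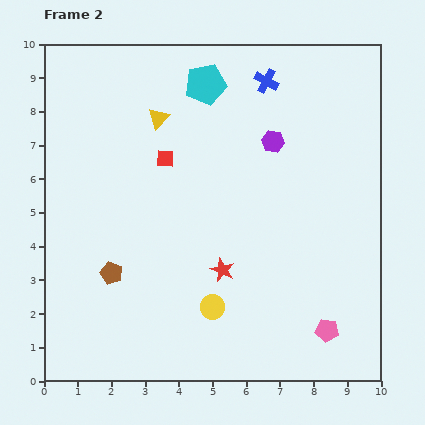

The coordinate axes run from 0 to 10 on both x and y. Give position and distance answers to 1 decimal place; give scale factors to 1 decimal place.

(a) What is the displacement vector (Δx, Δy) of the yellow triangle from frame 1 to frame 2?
(-2.1, -1.1)

The yellow triangle was at (5.5, 8.9) in frame 1 and (3.4, 7.8) in frame 2.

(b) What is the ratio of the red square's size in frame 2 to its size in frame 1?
0.6×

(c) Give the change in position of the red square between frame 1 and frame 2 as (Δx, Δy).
(1.7, -1.8)

The red square was at (1.9, 8.4) in frame 1 and (3.6, 6.6) in frame 2.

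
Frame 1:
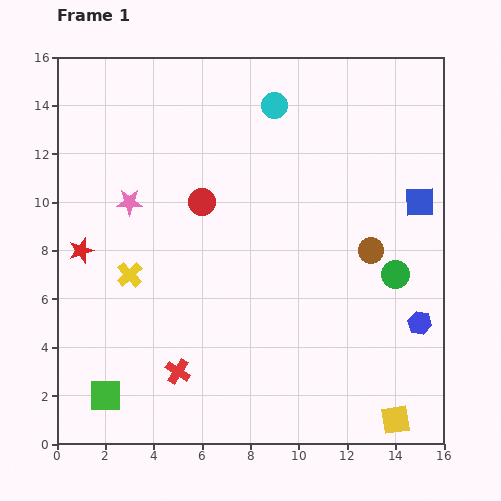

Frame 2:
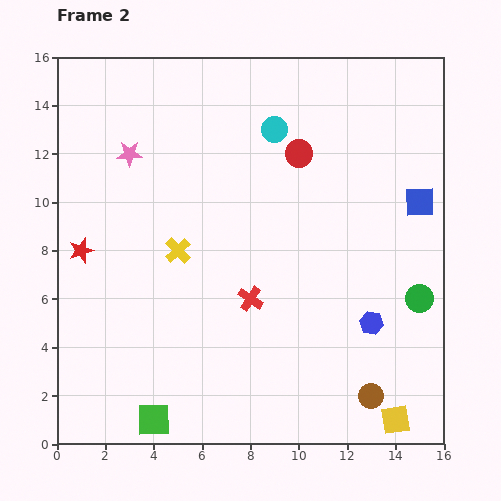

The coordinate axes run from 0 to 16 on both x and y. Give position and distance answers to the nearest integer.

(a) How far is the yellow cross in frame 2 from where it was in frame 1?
2

The yellow cross moved from (3, 7) to (5, 8), a distance of √(2² + 1²) ≈ 2.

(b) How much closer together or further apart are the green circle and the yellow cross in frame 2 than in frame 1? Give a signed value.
-1

Distance in frame 1: 11. Distance in frame 2: 10.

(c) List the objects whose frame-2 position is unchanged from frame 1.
the blue square, the yellow square, the red star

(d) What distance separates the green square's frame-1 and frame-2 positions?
2

The green square moved from (2, 2) to (4, 1), a distance of √(2² + 1²) ≈ 2.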